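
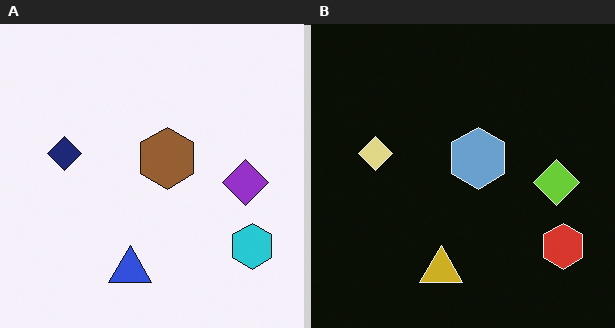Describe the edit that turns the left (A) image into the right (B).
This is the original image color-inverted (negative).

The light background has become dark and every shape's color is its complement — a photographic negative.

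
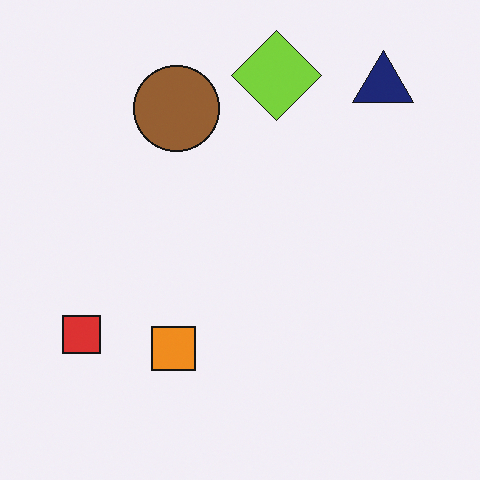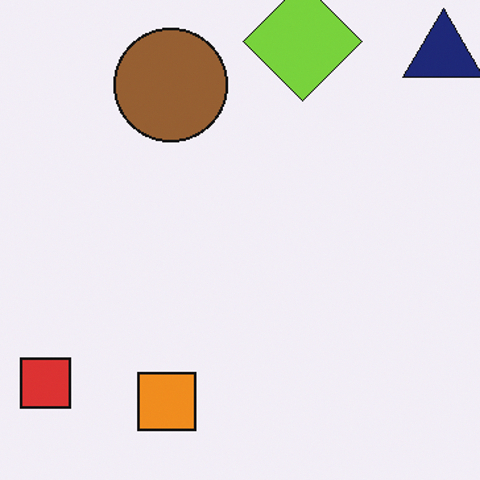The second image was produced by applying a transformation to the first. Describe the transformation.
This is the original image cropped slightly and scaled back up.

The visible shapes are larger and the field of view is narrower; shapes near the original edges may be partly or wholly outside the frame — a crop-and-rescale.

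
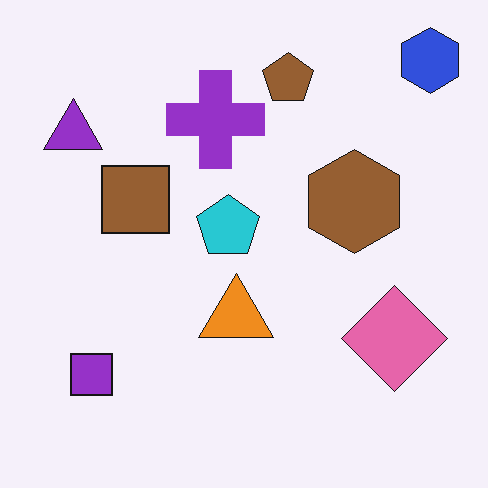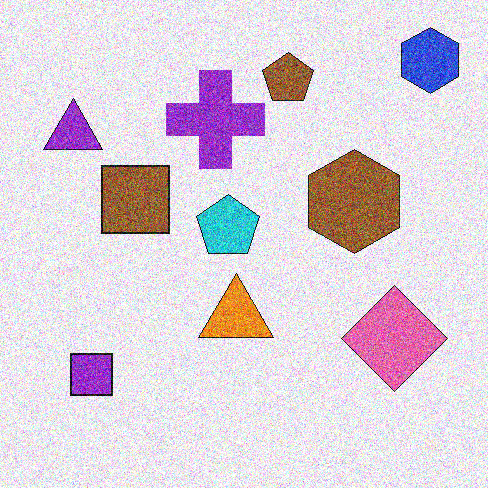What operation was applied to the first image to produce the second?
The second image is the first degraded with a thick layer of grain.

Random speckle covers the whole image, including the flat background.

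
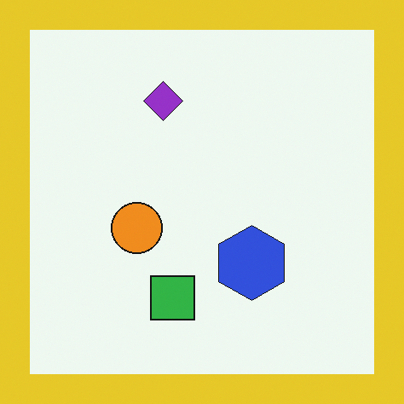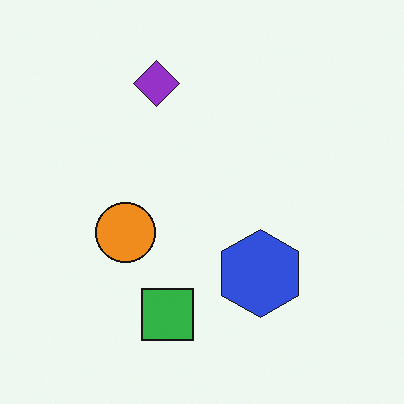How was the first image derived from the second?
The first image is the second framed with a yellow border.

A solid yellow frame runs around the edge of the first image, with the content slightly shrunk inside it.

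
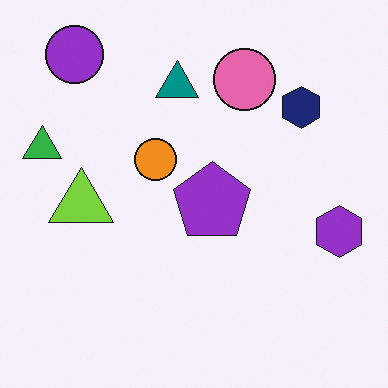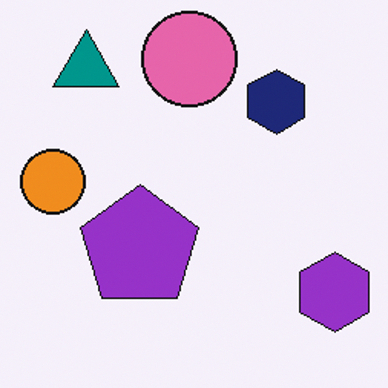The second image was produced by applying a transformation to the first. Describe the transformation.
The second image is the first cropped to a modestly smaller region and rescaled.

The visible shapes are larger and the field of view is narrower; shapes near the original edges may be partly or wholly outside the frame — a crop-and-rescale.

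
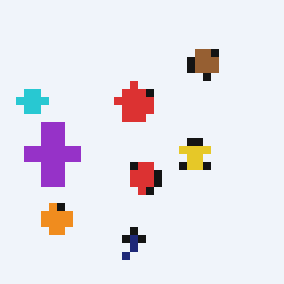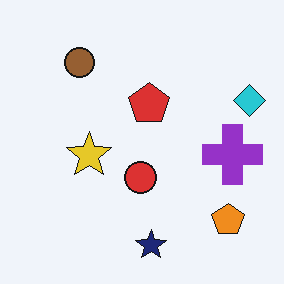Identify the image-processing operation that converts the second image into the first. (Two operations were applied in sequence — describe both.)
It was flipped horizontally (left ↔ right), then moderately pixelated.

The cyan diamond is in the right of the second image and the left of the first — shapes on opposite sides of the vertical midline have swapped in a mirror flip. Shapes are reduced to large square blocks; fine edges and outlines are lost — a downscale-then-upscale (mosaic) effect.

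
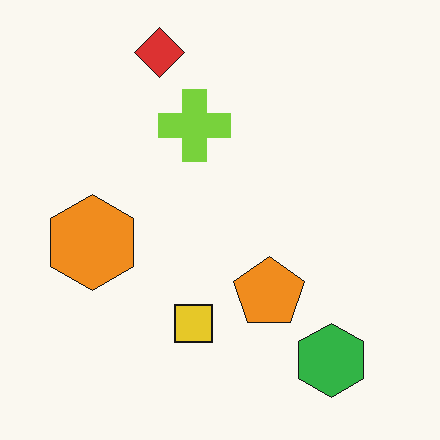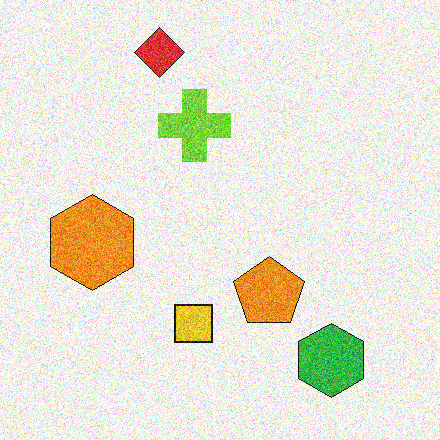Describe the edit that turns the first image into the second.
The second image is the first degraded with a thick layer of grain.

Random speckle covers the whole image, including the flat background.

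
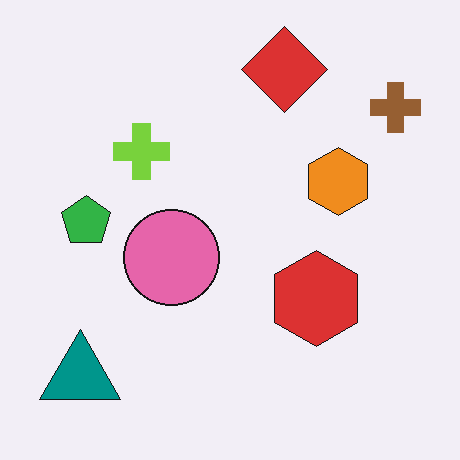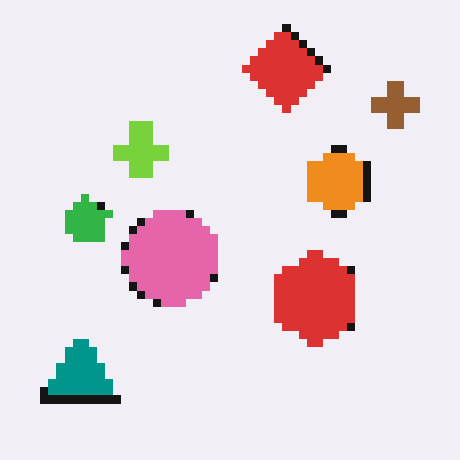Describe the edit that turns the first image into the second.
The image was pixelated into visible square blocks.

Shapes are reduced to large square blocks; fine edges and outlines are lost — a downscale-then-upscale (mosaic) effect.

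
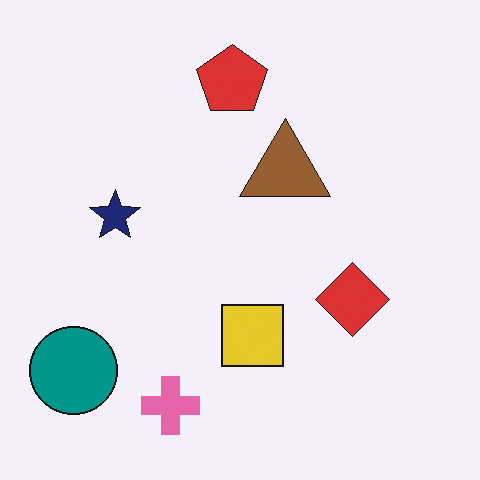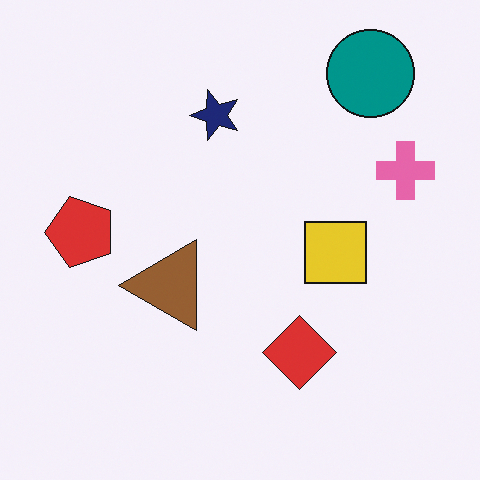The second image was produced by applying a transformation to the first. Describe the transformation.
Transposed (reflected across the top-left ↔ bottom-right diagonal).

Shapes have swapped their row and column positions — what was in the top-right is now in the bottom-left — a diagonal reflection.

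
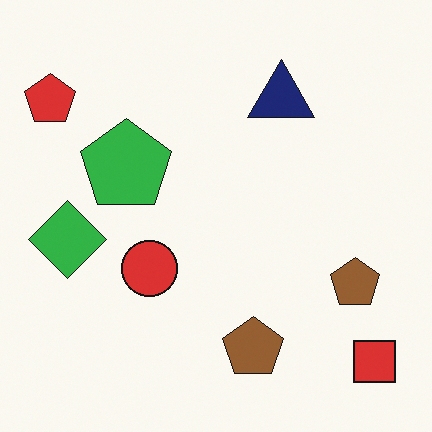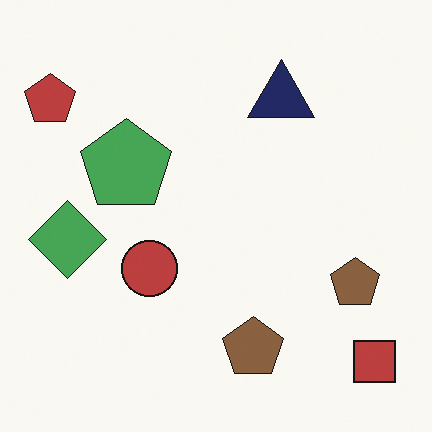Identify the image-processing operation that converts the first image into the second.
The transformation is: slightly desaturated.

All colors are more muted and greyish — a global saturation change.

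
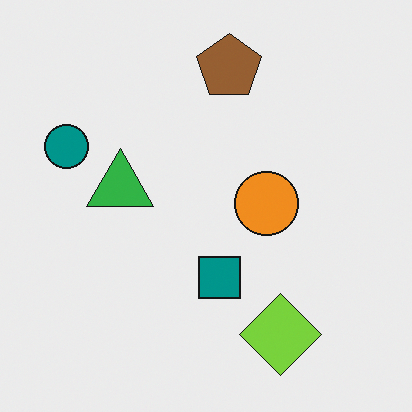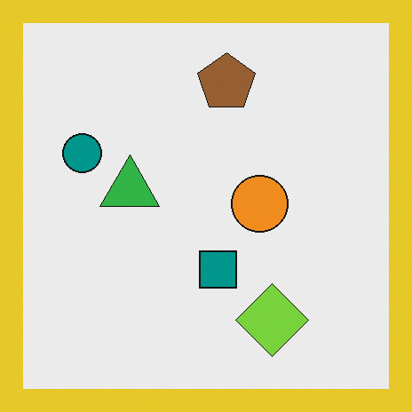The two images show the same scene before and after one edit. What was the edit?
The image was framed with a yellow border.

A solid yellow frame runs around the edge of the second image, with the content slightly shrunk inside it.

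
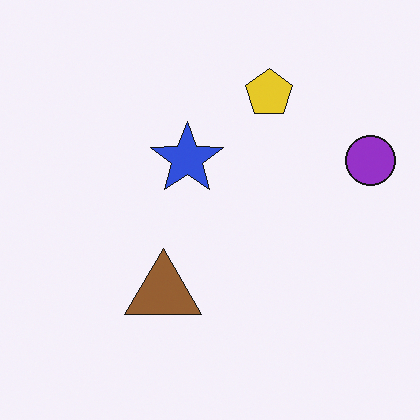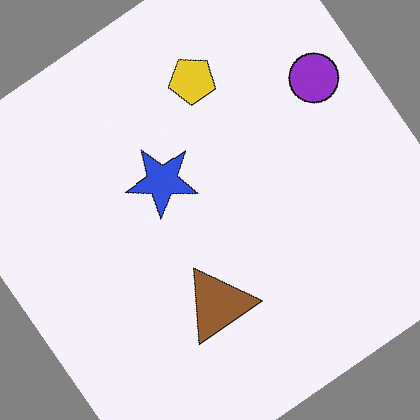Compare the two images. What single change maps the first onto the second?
Rotated counter-clockwise by a large amount — several tens of degrees.

Every shape is tilted by the same angle and the image corners show triangular fill wedges — a whole-image rotation by a non-right angle.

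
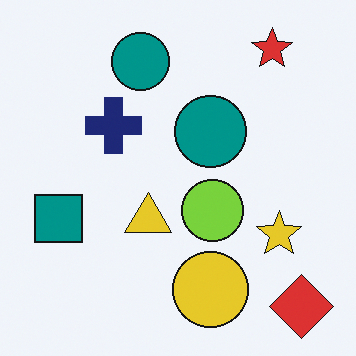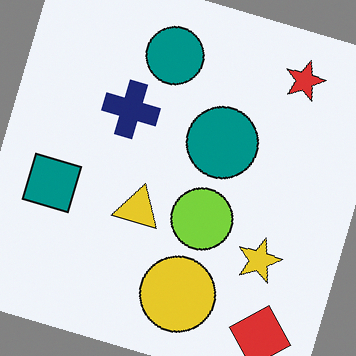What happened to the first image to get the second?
This is the original image rotated clockwise by a clearly visible amount.

Every shape is tilted by the same angle and the image corners show triangular fill wedges — a whole-image rotation by a non-right angle.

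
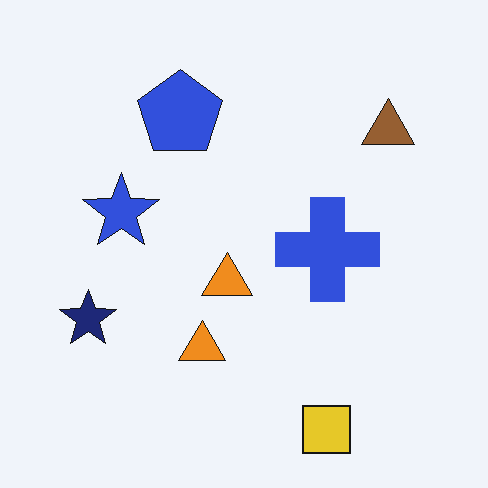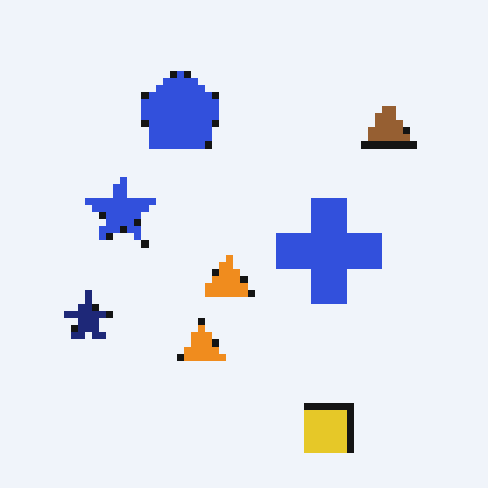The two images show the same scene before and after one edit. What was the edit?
Moderately pixelated.

Shapes are reduced to large square blocks; fine edges and outlines are lost — a downscale-then-upscale (mosaic) effect.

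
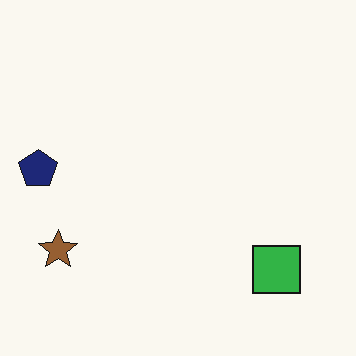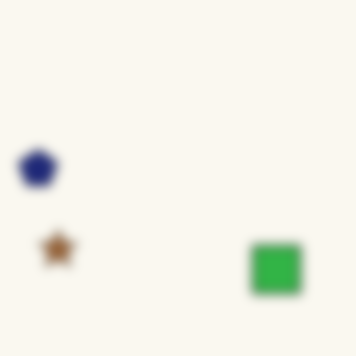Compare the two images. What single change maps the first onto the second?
The transformation is: strongly gaussian-blurred.

Shape edges and outlines are uniformly softened across the whole image.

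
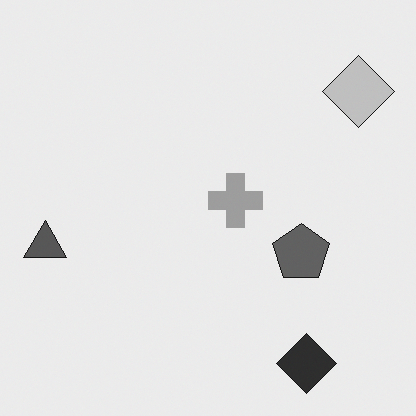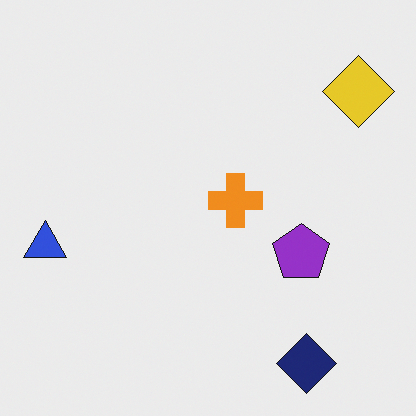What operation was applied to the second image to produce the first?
The transformation is: converted to grayscale.

All color is removed — every shape is now a shade of grey.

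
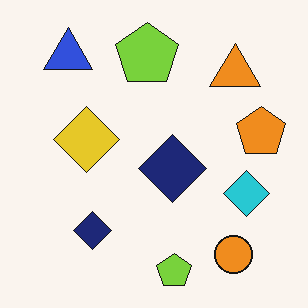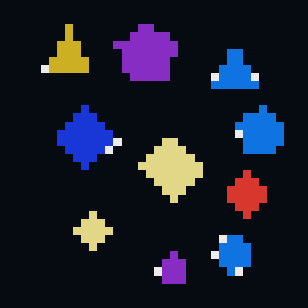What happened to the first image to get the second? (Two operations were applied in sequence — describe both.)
It was moderately pixelated, then color-inverted (negative).

Shapes are reduced to large square blocks; fine edges and outlines are lost — a downscale-then-upscale (mosaic) effect. The light background has become dark and every shape's color is its complement — a photographic negative.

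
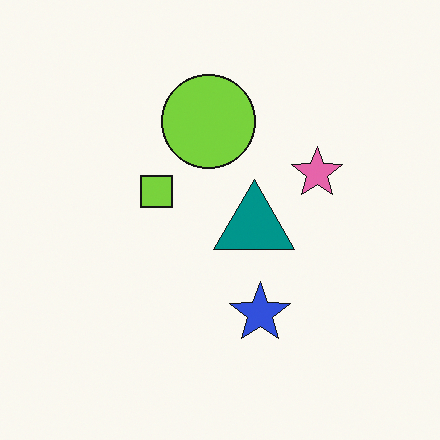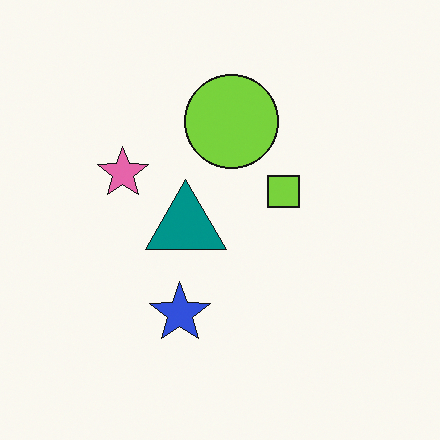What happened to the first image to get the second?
The transformation is: flipped horizontally (left ↔ right).

The pink star is in the right of the first image and the left of the second — shapes on opposite sides of the vertical midline have swapped in a mirror flip.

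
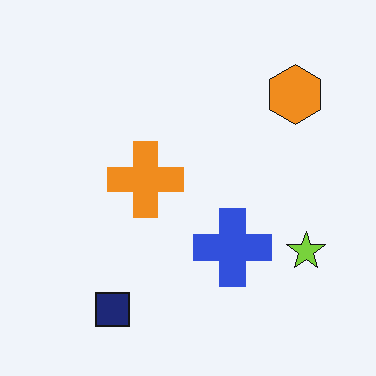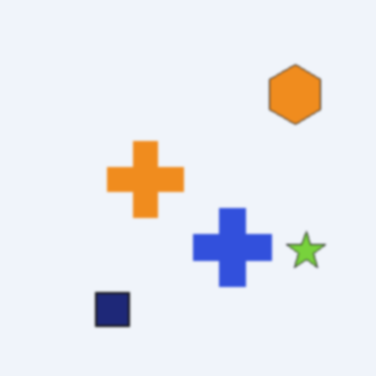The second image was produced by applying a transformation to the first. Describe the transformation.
The transformation is: given a subtle gaussian blur.

Shape edges and outlines are uniformly softened across the whole image.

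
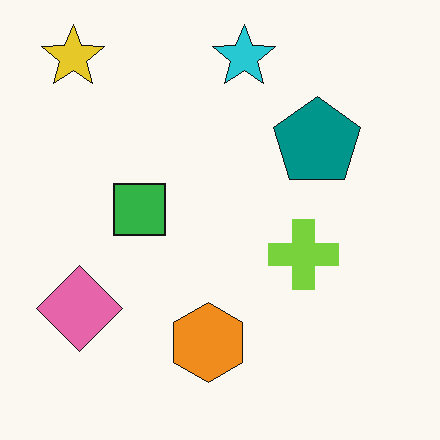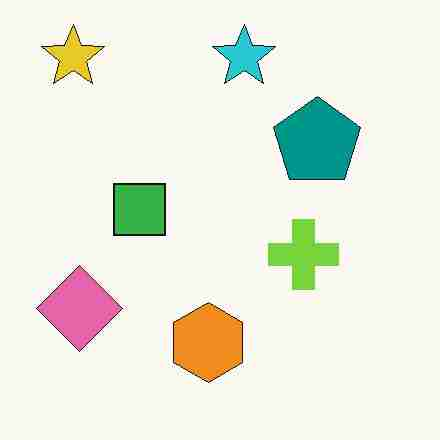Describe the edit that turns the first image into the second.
The transformation is: degraded with heavy JPEG compression.

Blocky 8×8 compression artifacts appear around shape edges and the flat background shows ringing — characteristic JPEG degradation.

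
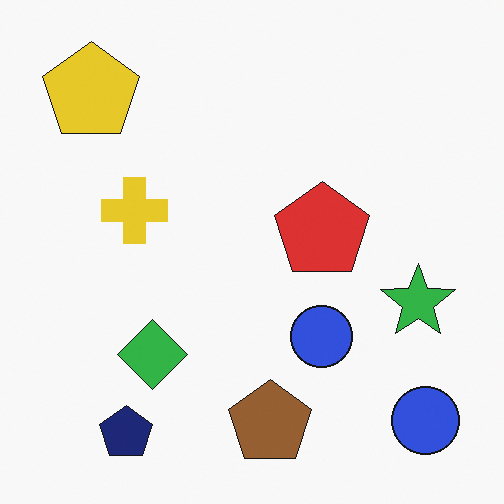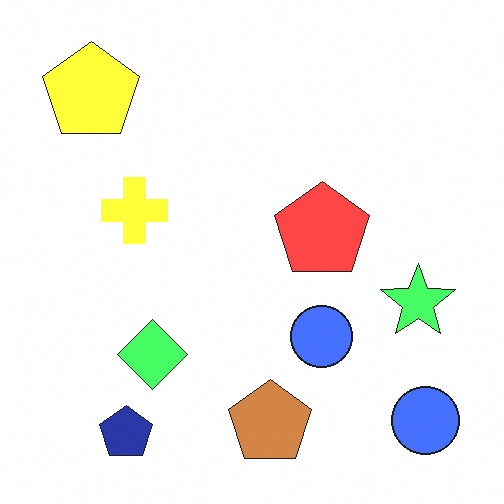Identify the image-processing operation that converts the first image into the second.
Noticeably brightened.

Every pixel — background and shapes alike — is uniformly brightened.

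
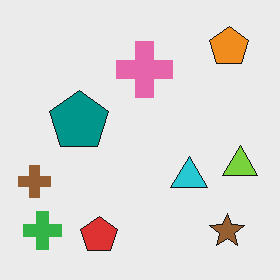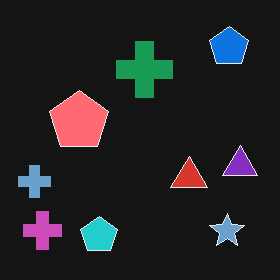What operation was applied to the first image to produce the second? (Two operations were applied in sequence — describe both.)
The image was given moderate JPEG compression, then color-inverted (negative).

Blocky 8×8 compression artifacts appear around shape edges and the flat background shows ringing — characteristic JPEG degradation. The light background has become dark and every shape's color is its complement — a photographic negative.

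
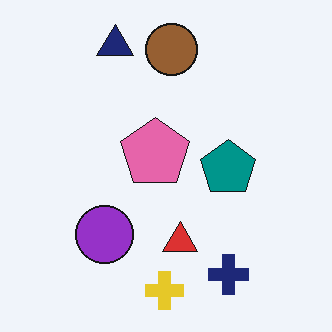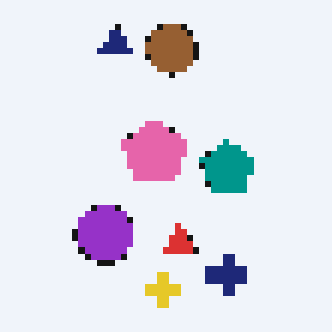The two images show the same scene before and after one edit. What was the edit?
Moderately pixelated.

Shapes are reduced to large square blocks; fine edges and outlines are lost — a downscale-then-upscale (mosaic) effect.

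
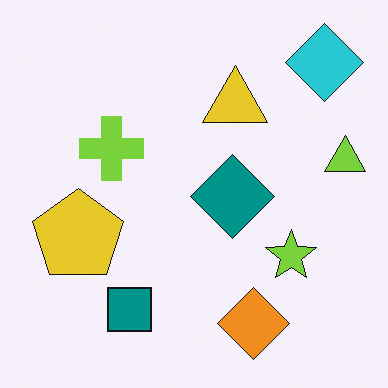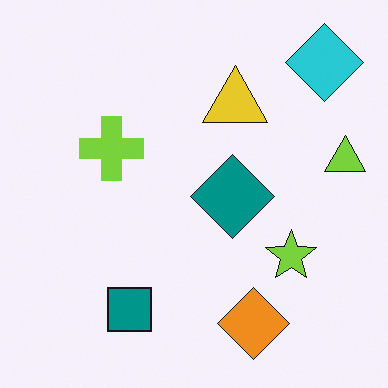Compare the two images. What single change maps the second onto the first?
It was overlaid with an additional yellow pentagon.

A yellow pentagon appears in the first image that is absent from the second.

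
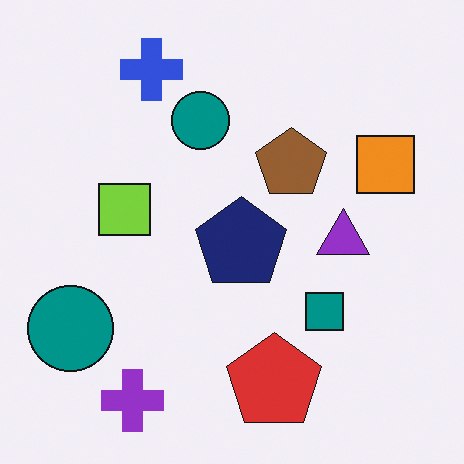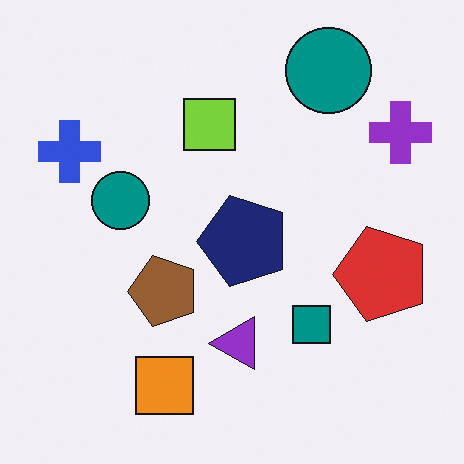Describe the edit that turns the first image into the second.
The second image is the first transposed (reflected across the top-left ↔ bottom-right diagonal).

Shapes have swapped their row and column positions — what was in the top-right is now in the bottom-left — a diagonal reflection.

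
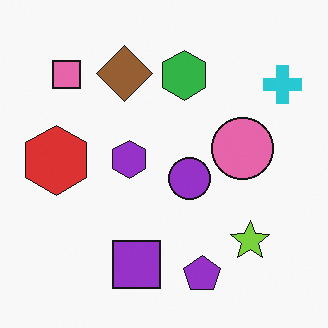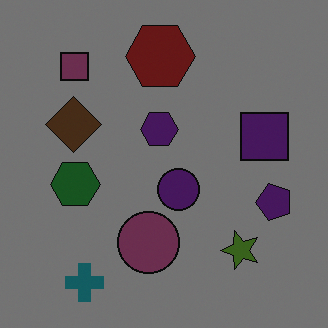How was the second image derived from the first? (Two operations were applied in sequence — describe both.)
Darkened a lot, then transposed (reflected across the top-left ↔ bottom-right diagonal).

Every pixel — background and shapes alike — is uniformly darkened. Shapes have swapped their row and column positions — what was in the top-right is now in the bottom-left — a diagonal reflection.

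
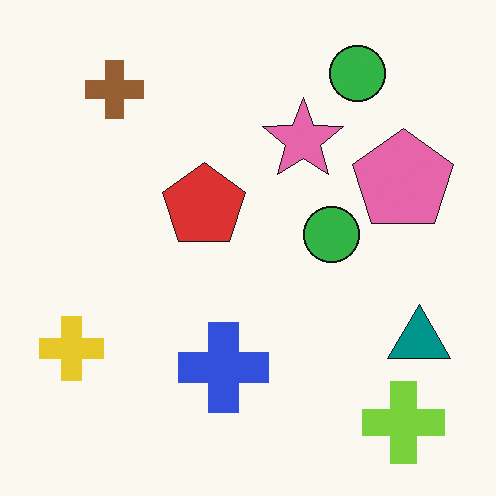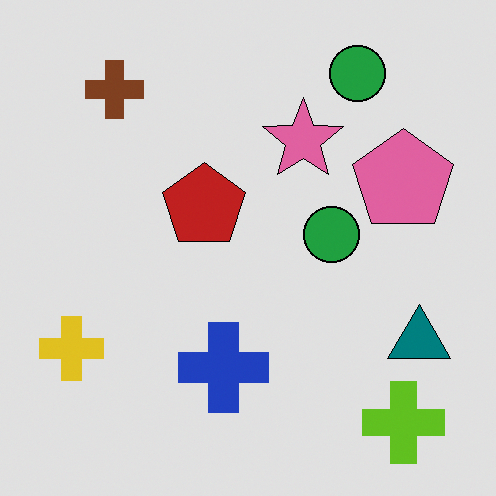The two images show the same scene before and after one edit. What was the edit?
Posterized to a reduced palette.

Each flat color has snapped to a coarser quantized level — most visibly, the near-white background has dropped to a flat grey.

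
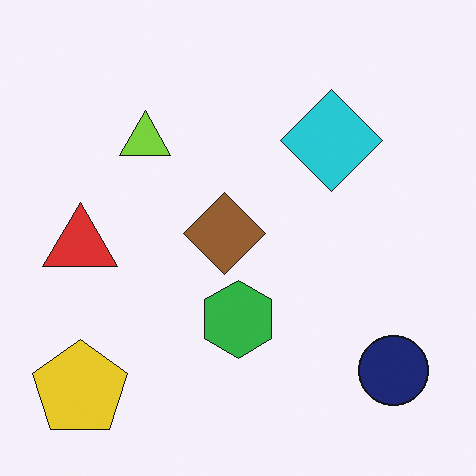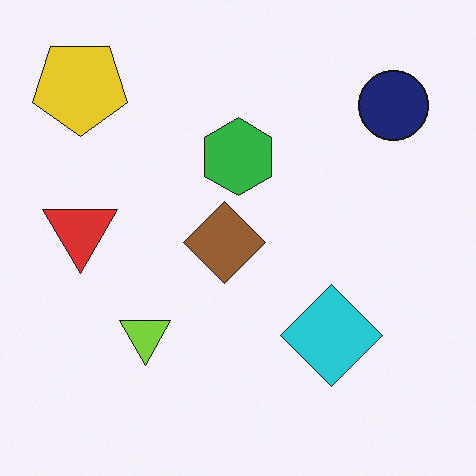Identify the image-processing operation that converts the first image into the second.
The image was flipped vertically (top ↔ bottom).

The yellow pentagon is in the bottom-left of the first image and the top-left of the second — shapes on opposite sides of the horizontal midline have swapped in a mirror flip.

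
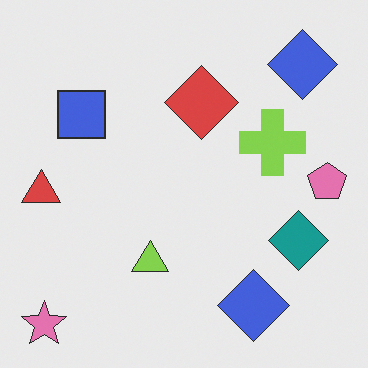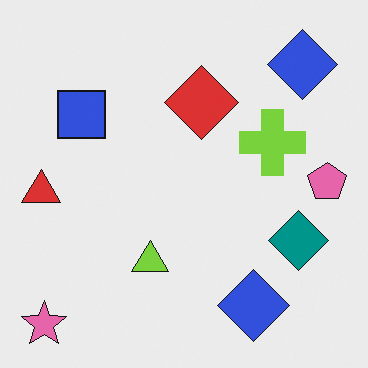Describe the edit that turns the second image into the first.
This is the original image given slightly reduced contrast.

Tones are pushed toward mid-grey across the whole image — a global contrast change.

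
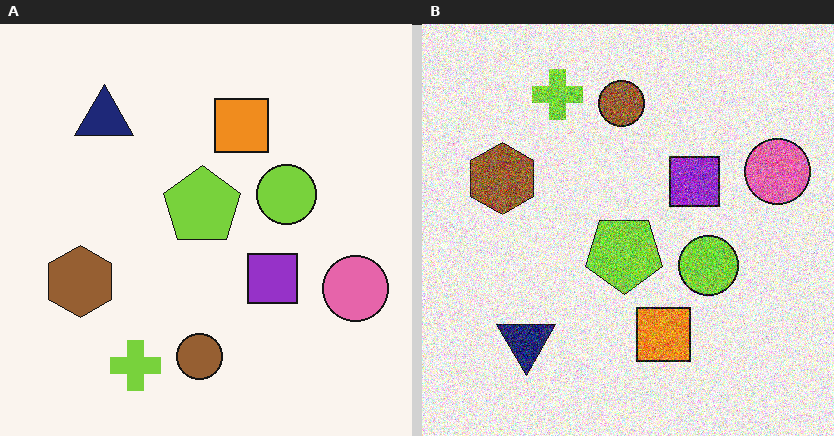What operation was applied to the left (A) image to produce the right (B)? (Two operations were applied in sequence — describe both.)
The image was flipped vertically (top ↔ bottom), then degraded with strong gaussian noise.

The lime cross is in the bottom-left of the left (A) image and the top-left of the right (B) — shapes on opposite sides of the horizontal midline have swapped in a mirror flip. Random speckle covers the whole image, including the flat background.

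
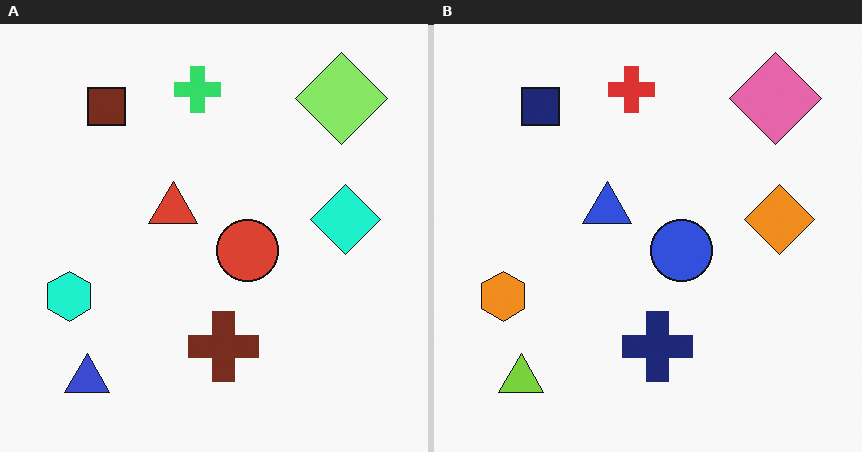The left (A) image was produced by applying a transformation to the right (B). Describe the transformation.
The image was hue-shifted by a moderate amount.

Every shape's color has rotated by the same amount around the hue wheel — a uniform hue shift.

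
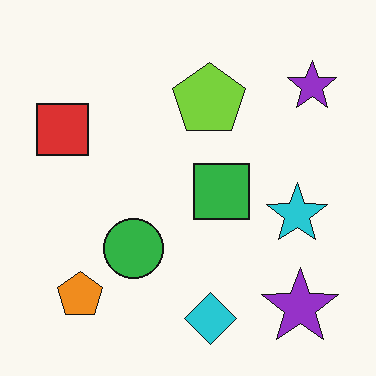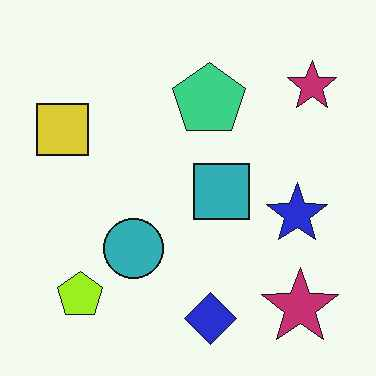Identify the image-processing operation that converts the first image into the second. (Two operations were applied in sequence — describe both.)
The transformation is: hue-shifted slightly, then JPEG-compressed with visible artifacts.

Every shape's color has rotated by the same amount around the hue wheel — a uniform hue shift. Blocky 8×8 compression artifacts appear around shape edges and the flat background shows ringing — characteristic JPEG degradation.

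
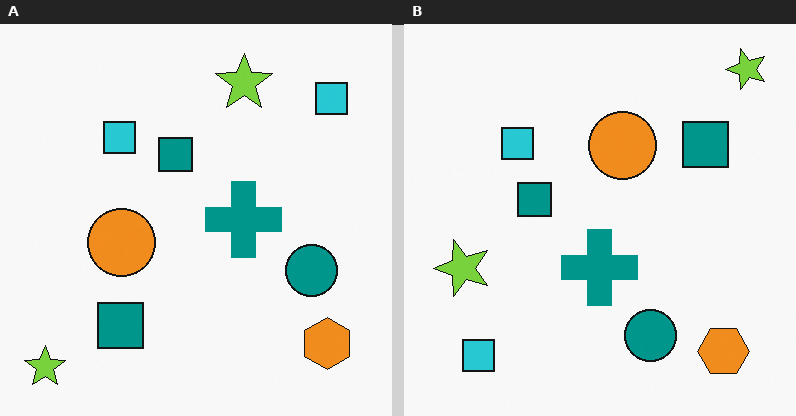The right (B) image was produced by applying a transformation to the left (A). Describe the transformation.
It was transposed (reflected across the top-left ↔ bottom-right diagonal).

Shapes have swapped their row and column positions — what was in the top-right is now in the bottom-left — a diagonal reflection.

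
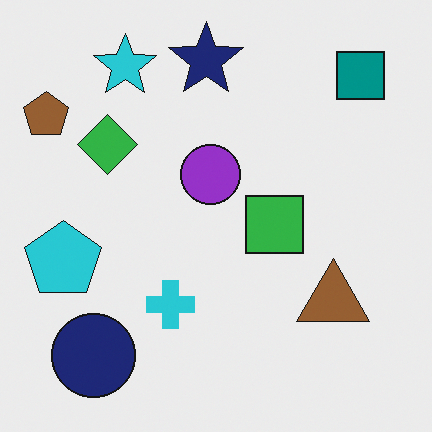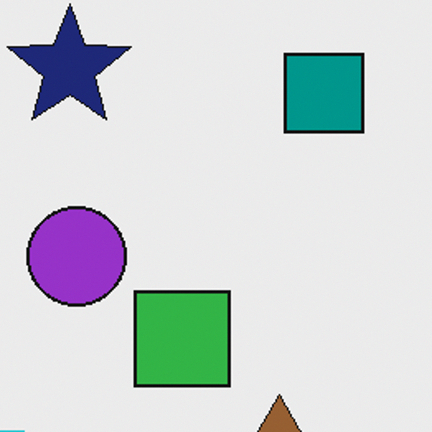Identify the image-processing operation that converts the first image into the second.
Cropped tightly and scaled back up.

The visible shapes are larger and the field of view is narrower; shapes near the original edges may be partly or wholly outside the frame — a crop-and-rescale.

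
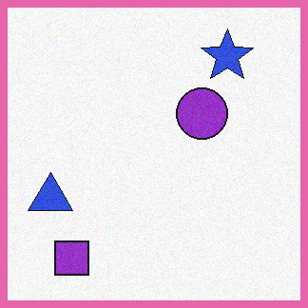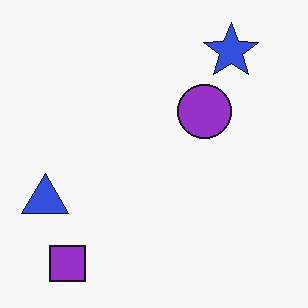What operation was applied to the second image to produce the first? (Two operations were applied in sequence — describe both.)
The image was degraded with a light layer of grain, then framed with a pink border.

Random speckle covers the whole image, including the flat background. A solid pink frame runs around the edge of the first image, with the content slightly shrunk inside it.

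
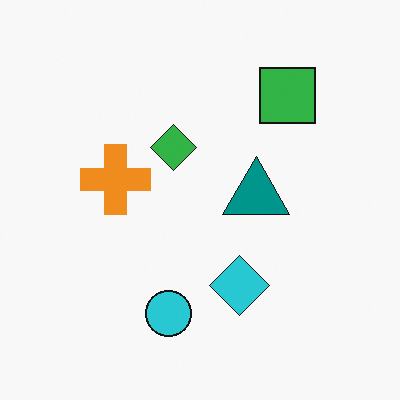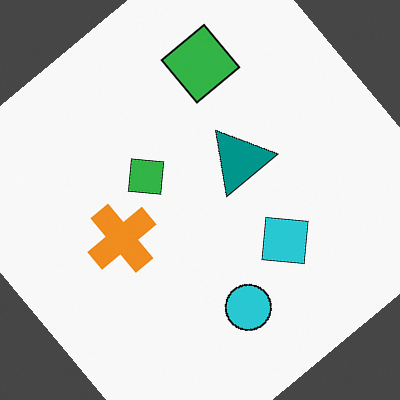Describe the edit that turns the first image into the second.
This is the original image rotated counter-clockwise by a large amount — several tens of degrees.

Every shape is tilted by the same angle and the image corners show triangular fill wedges — a whole-image rotation by a non-right angle.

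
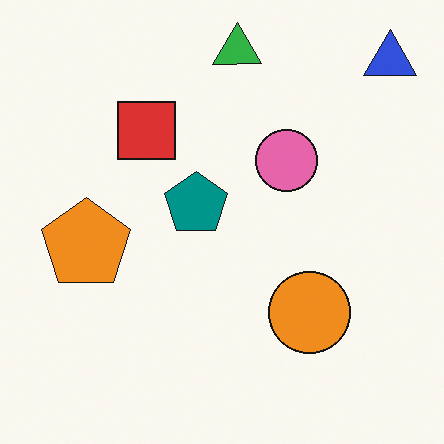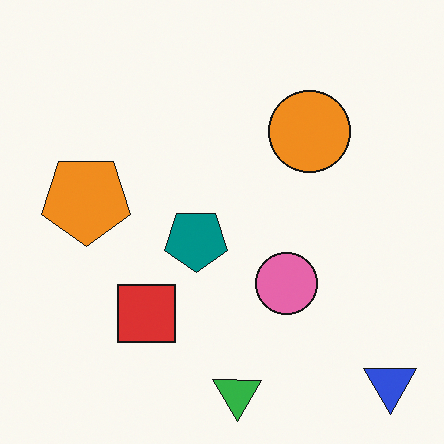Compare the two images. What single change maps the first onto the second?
Flipped vertically (top ↔ bottom).

The green triangle is in the top of the first image and the bottom of the second — shapes on opposite sides of the horizontal midline have swapped in a mirror flip.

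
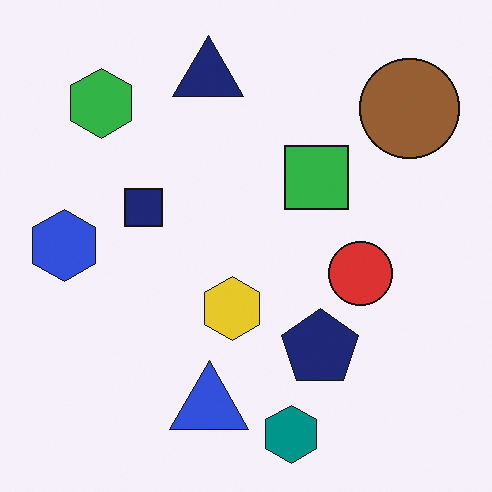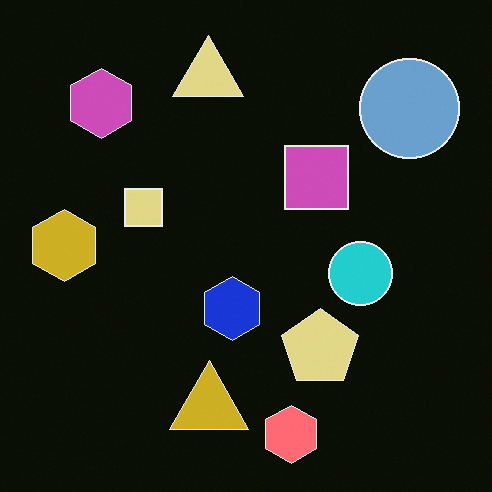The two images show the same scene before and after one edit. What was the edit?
It was color-inverted (negative).

The light background has become dark and every shape's color is its complement — a photographic negative.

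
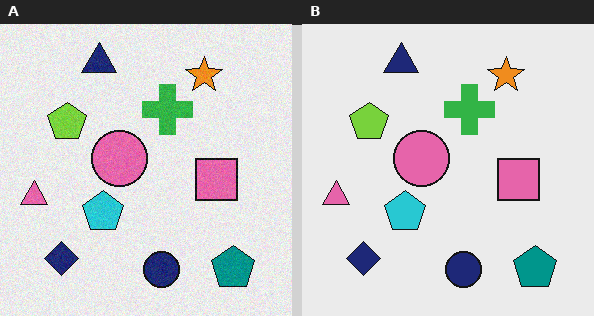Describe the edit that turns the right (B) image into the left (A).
It was degraded with subtle gaussian noise.

Random speckle covers the whole image, including the flat background.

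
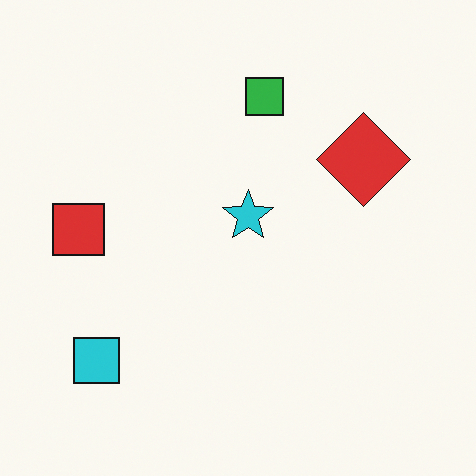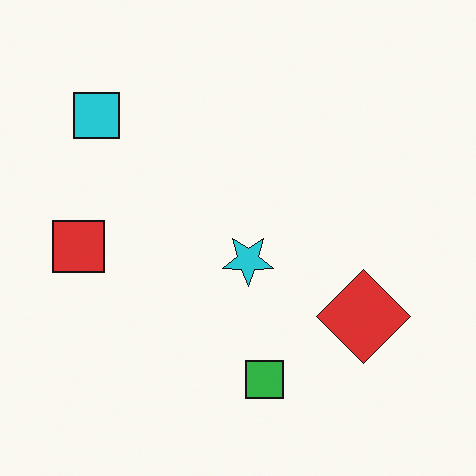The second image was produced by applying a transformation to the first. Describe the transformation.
The second image is the first flipped vertically (top ↔ bottom).

The green square is in the top of the first image and the bottom of the second — shapes on opposite sides of the horizontal midline have swapped in a mirror flip.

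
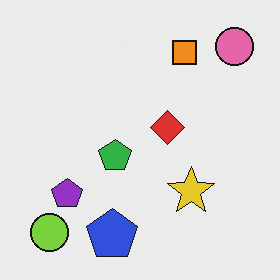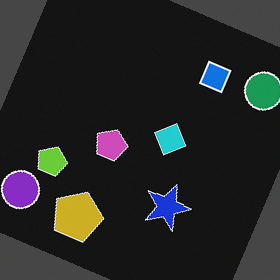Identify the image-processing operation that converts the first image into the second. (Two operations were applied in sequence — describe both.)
The transformation is: color-inverted (negative), then rotated clockwise by a moderate amount.

The light background has become dark and every shape's color is its complement — a photographic negative. Every shape is tilted by the same angle and the image corners show triangular fill wedges — a whole-image rotation by a non-right angle.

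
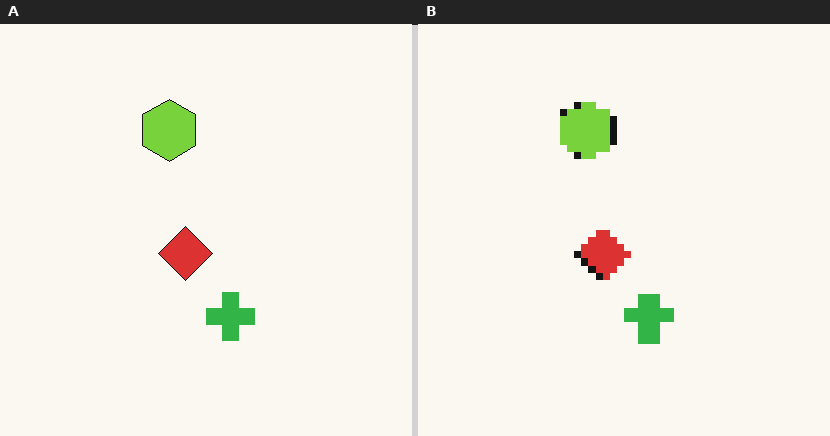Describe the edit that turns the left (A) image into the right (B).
This is the original image moderately pixelated.

Shapes are reduced to large square blocks; fine edges and outlines are lost — a downscale-then-upscale (mosaic) effect.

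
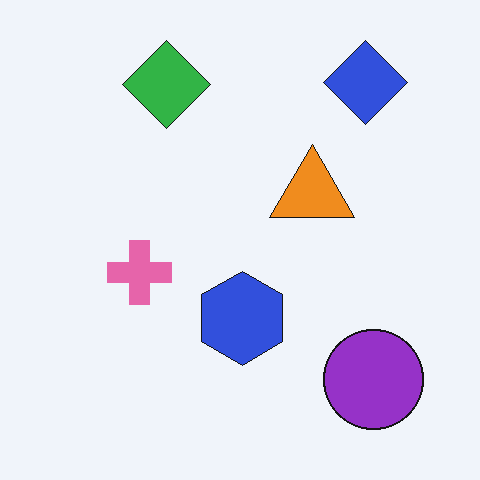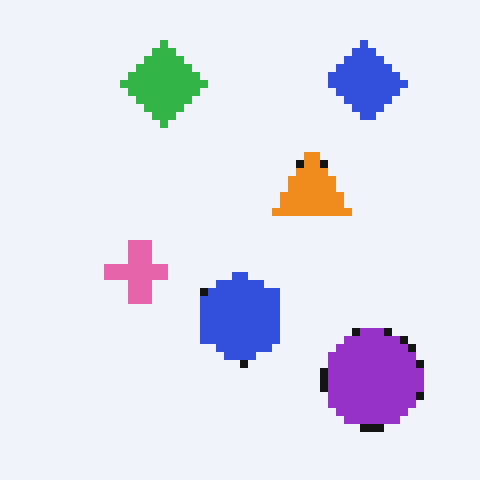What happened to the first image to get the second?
It was moderately pixelated.

Shapes are reduced to large square blocks; fine edges and outlines are lost — a downscale-then-upscale (mosaic) effect.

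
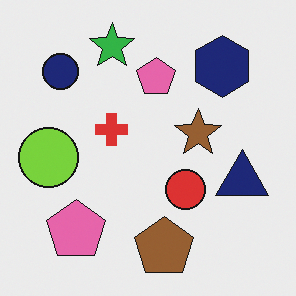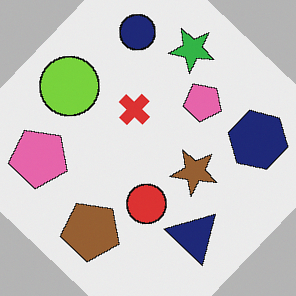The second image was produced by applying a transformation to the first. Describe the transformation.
Rotated clockwise by a large amount — several tens of degrees.

Every shape is tilted by the same angle and the image corners show triangular fill wedges — a whole-image rotation by a non-right angle.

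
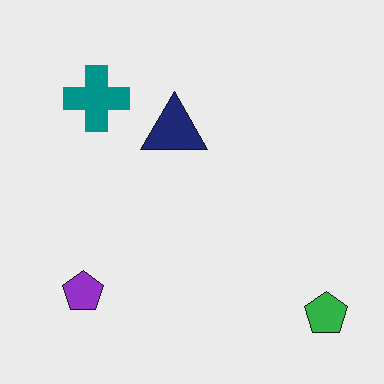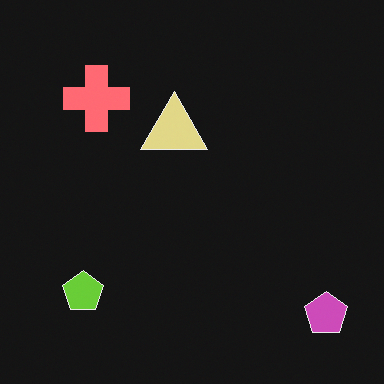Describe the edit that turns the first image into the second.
Color-inverted (negative).

The light background has become dark and every shape's color is its complement — a photographic negative.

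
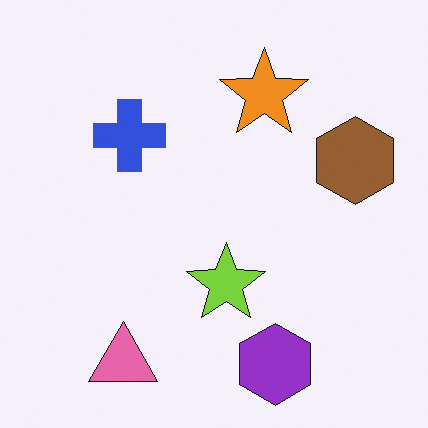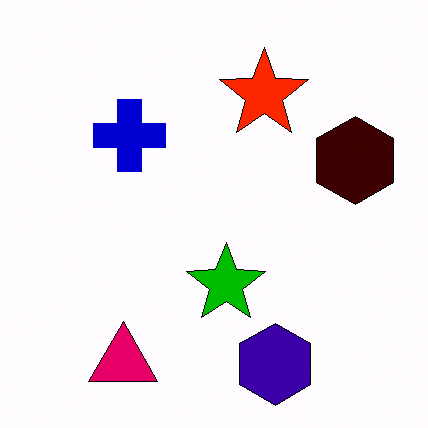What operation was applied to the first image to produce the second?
Given much higher contrast.

Tones are pushed away from mid-grey across the whole image — a global contrast change.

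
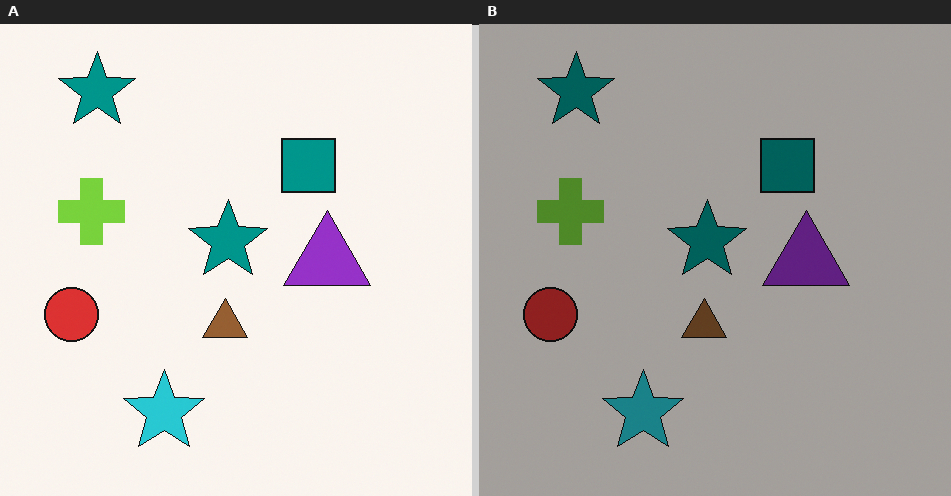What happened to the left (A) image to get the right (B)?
This is the original image substantially darkened.

Every pixel — background and shapes alike — is uniformly darkened.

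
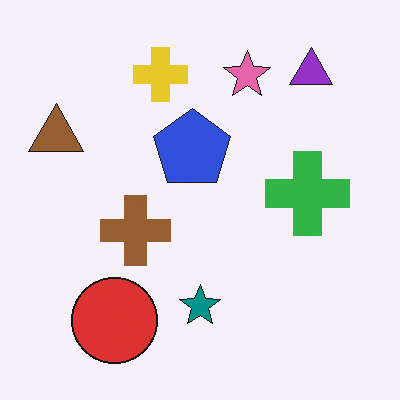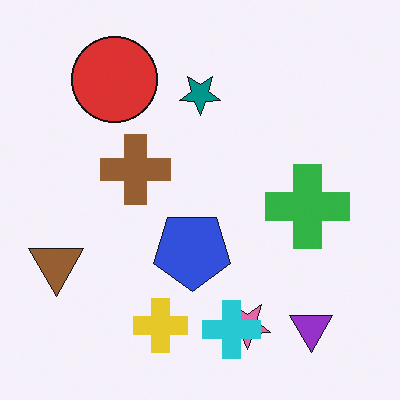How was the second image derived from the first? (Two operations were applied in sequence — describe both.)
The image was flipped vertically (top ↔ bottom), then overlaid with an additional cyan cross.

The purple triangle is in the top-right of the first image and the bottom-right of the second — shapes on opposite sides of the horizontal midline have swapped in a mirror flip. A cyan cross appears in the second image that is absent from the first.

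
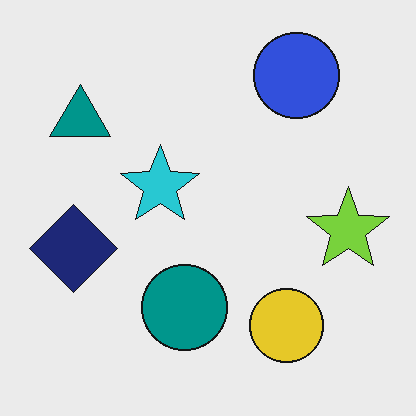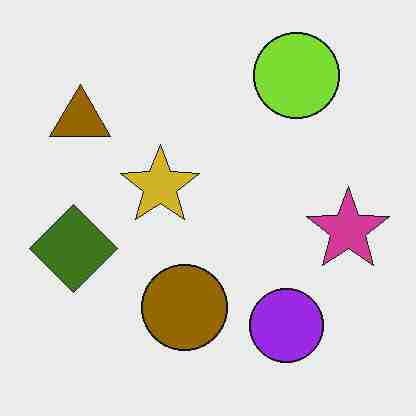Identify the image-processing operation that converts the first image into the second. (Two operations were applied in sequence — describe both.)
Hue-shifted by a large amount, then degraded with heavy JPEG compression.

Every shape's color has rotated by the same amount around the hue wheel — a uniform hue shift. Blocky 8×8 compression artifacts appear around shape edges and the flat background shows ringing — characteristic JPEG degradation.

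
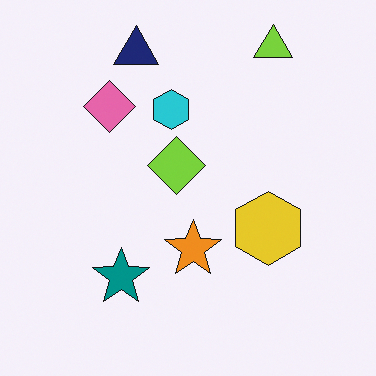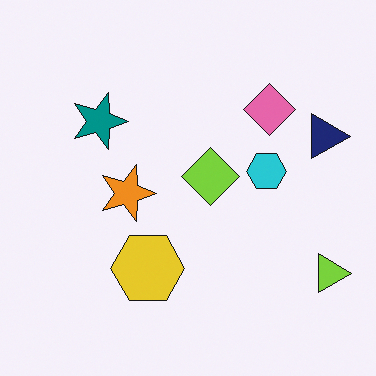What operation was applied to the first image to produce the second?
The image was rotated 90° clockwise.

The lime triangle sits in the top-right of the first image and the bottom-right of the second — consistent with a whole-image 90° clockwise rotation.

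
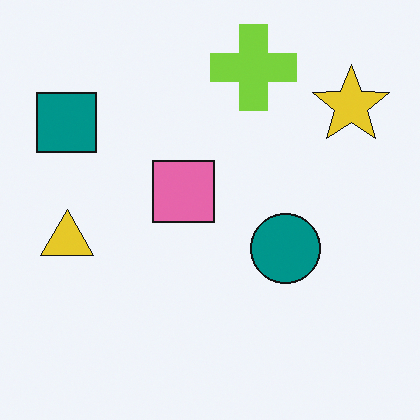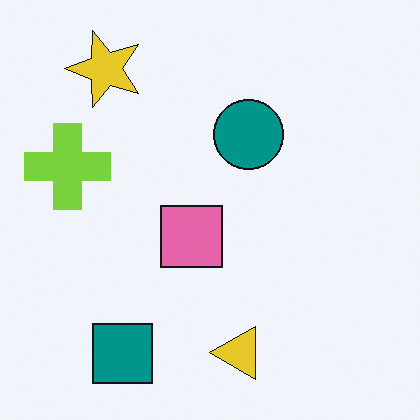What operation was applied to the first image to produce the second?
The second image is the first rotated 90° counter-clockwise.

The yellow star sits in the top-right of the first image and the top-left of the second — consistent with a whole-image 90° counter-clockwise rotation.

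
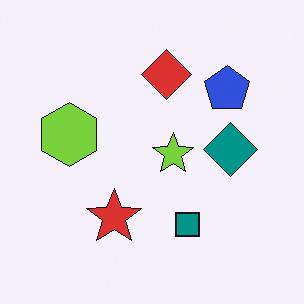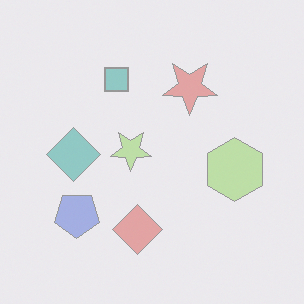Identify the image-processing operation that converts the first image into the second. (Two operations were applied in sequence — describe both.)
It was given much lower contrast, then rotated 180°.

Tones are pushed toward mid-grey across the whole image — a global contrast change. The blue pentagon sits in the top-right of the first image and the bottom-left of the second — consistent with a whole-image 180° rotation.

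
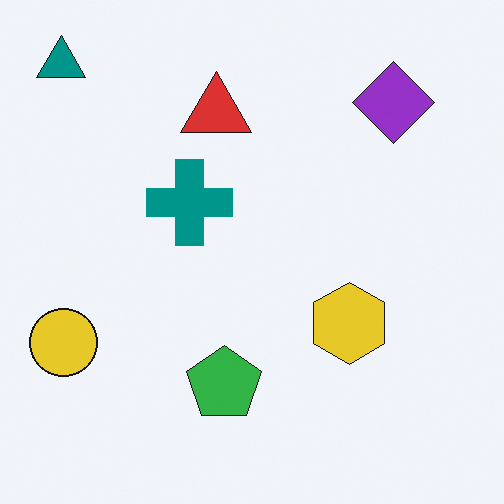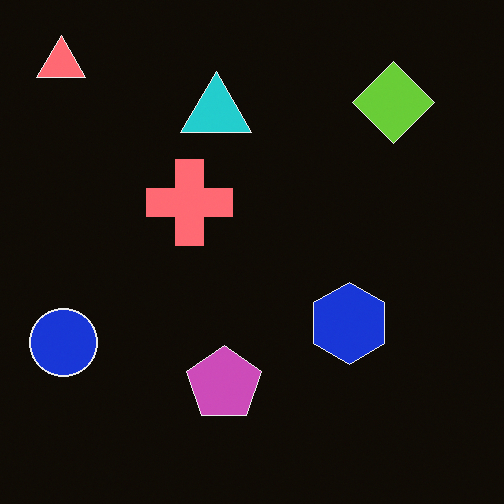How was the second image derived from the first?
The image was color-inverted (negative).

The light background has become dark and every shape's color is its complement — a photographic negative.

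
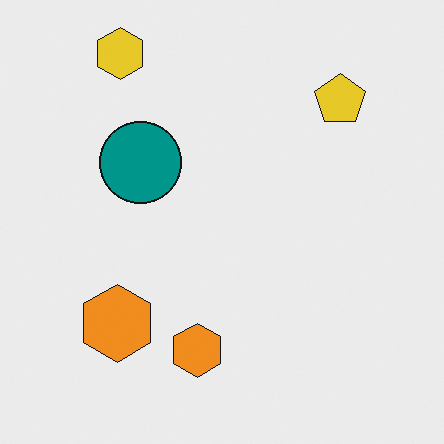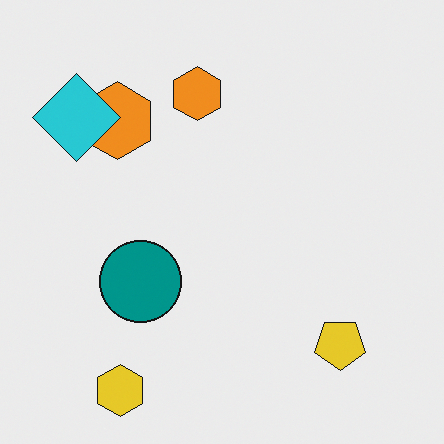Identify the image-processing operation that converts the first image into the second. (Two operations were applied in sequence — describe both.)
The second image is the first flipped vertically (top ↔ bottom), then overlaid with an additional cyan diamond.

The yellow hexagon is in the top-left of the first image and the bottom-left of the second — shapes on opposite sides of the horizontal midline have swapped in a mirror flip. A cyan diamond appears in the second image that is absent from the first.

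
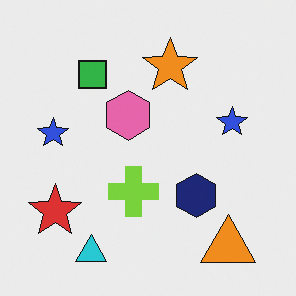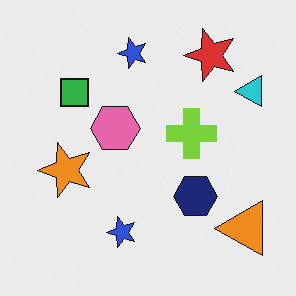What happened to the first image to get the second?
Transposed (reflected across the top-left ↔ bottom-right diagonal).

Shapes have swapped their row and column positions — what was in the top-right is now in the bottom-left — a diagonal reflection.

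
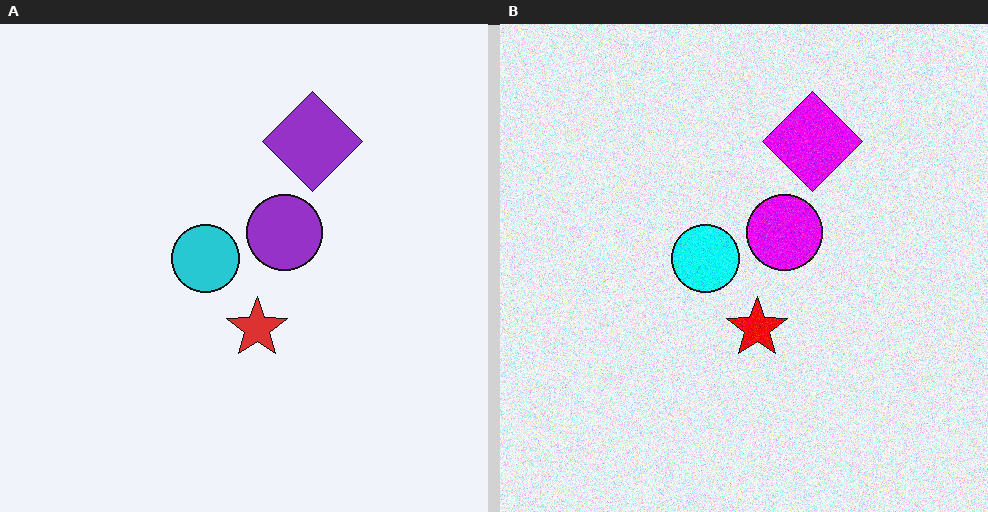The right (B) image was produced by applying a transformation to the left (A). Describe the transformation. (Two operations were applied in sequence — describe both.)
The right (B) image is the left (A) heavily oversaturated, then degraded with a thick layer of grain.

All colors are more vivid — a global saturation change. Random speckle covers the whole image, including the flat background.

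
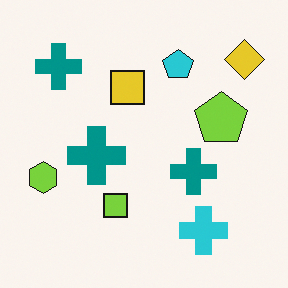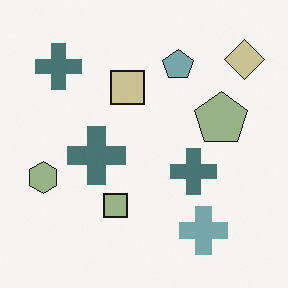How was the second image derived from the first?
The image was made much more muted (saturation change).

All colors are more muted and greyish — a global saturation change.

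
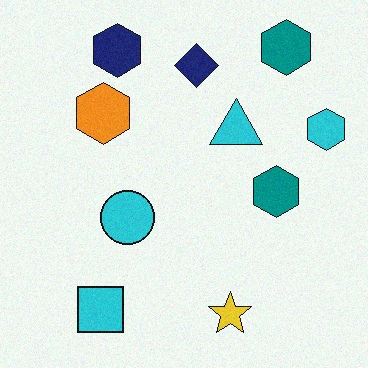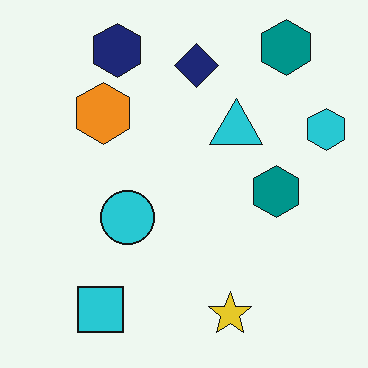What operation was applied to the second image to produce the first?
The first image is the second degraded with subtle gaussian noise.

Random speckle covers the whole image, including the flat background.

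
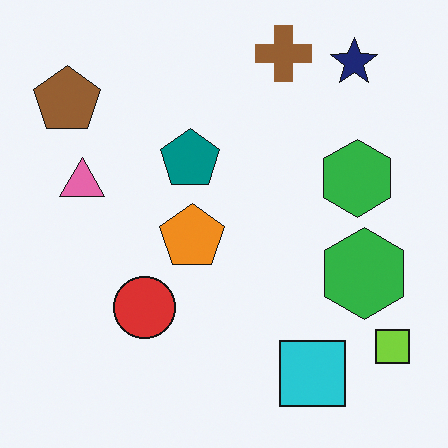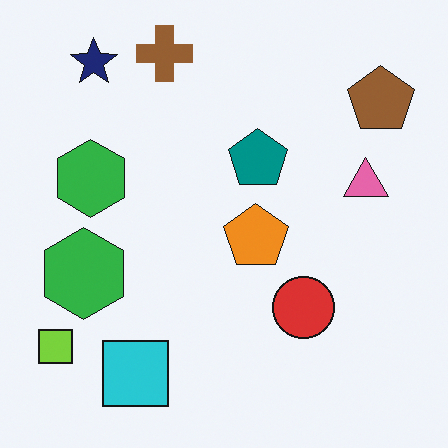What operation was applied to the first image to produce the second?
It was flipped horizontally (left ↔ right).

The lime square is in the bottom-right of the first image and the bottom-left of the second — shapes on opposite sides of the vertical midline have swapped in a mirror flip.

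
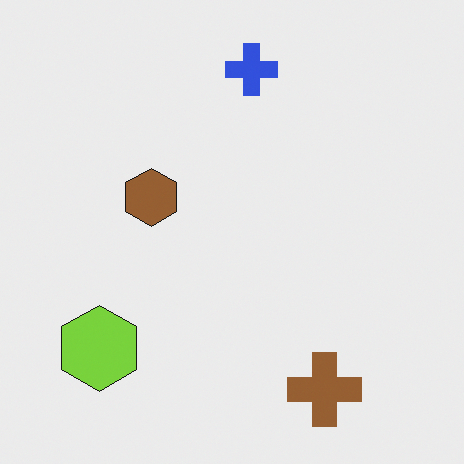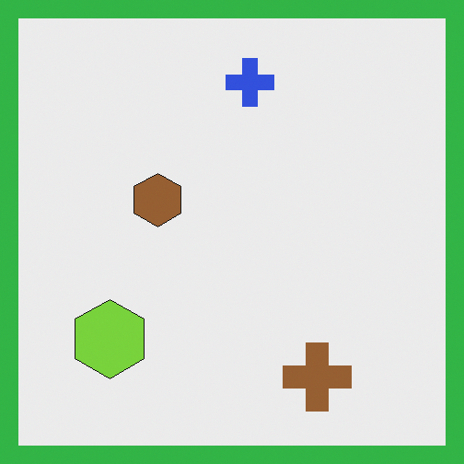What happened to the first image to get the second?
The transformation is: framed with a green border.

A solid green frame runs around the edge of the second image, with the content slightly shrunk inside it.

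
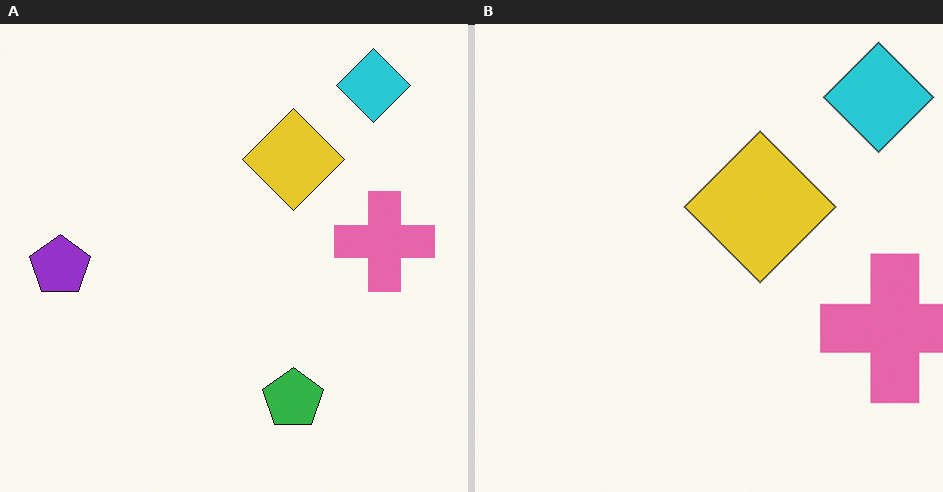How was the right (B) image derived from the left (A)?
The transformation is: cropped slightly and scaled back up.

The visible shapes are larger and the field of view is narrower; shapes near the original edges may be partly or wholly outside the frame — a crop-and-rescale.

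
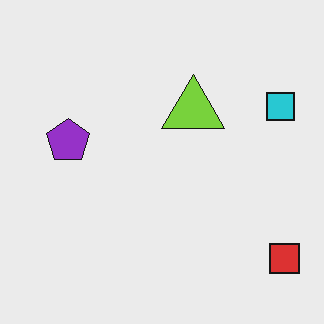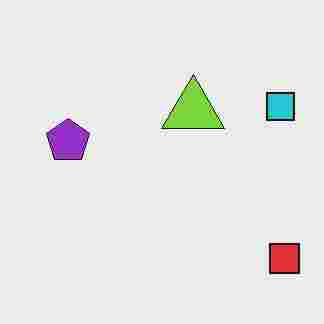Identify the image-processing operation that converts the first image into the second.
The second image is the first heavily JPEG-compressed with obvious blocking artifacts.

Blocky 8×8 compression artifacts appear around shape edges and the flat background shows ringing — characteristic JPEG degradation.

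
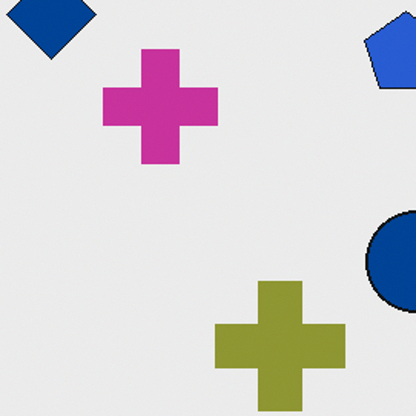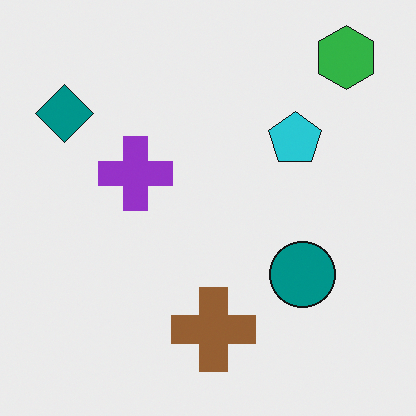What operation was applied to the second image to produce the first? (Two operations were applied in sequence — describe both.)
The transformation is: hue-shifted by a small amount, then cropped to a modestly smaller region and rescaled.

Every shape's color has rotated by the same amount around the hue wheel — a uniform hue shift. The visible shapes are larger and the field of view is narrower; shapes near the original edges may be partly or wholly outside the frame — a crop-and-rescale.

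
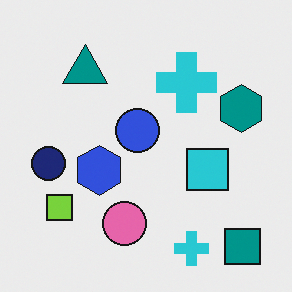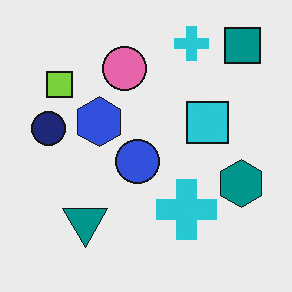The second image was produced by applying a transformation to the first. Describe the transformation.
Flipped vertically (top ↔ bottom).

The teal square is in the bottom-right of the first image and the top-right of the second — shapes on opposite sides of the horizontal midline have swapped in a mirror flip.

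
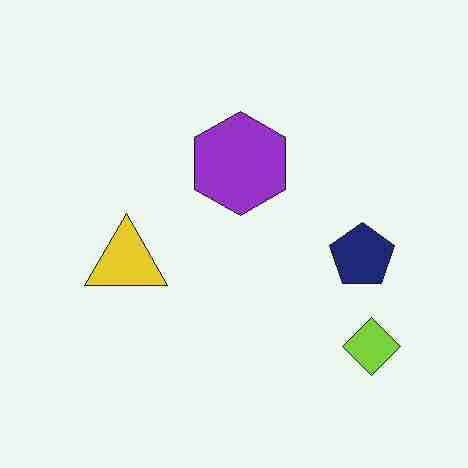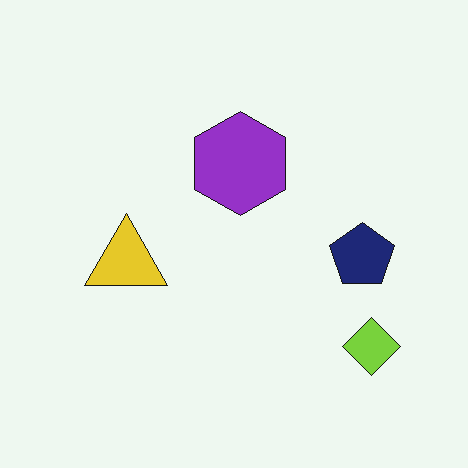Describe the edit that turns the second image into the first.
This is the original image degraded with heavy JPEG compression.

Blocky 8×8 compression artifacts appear around shape edges and the flat background shows ringing — characteristic JPEG degradation.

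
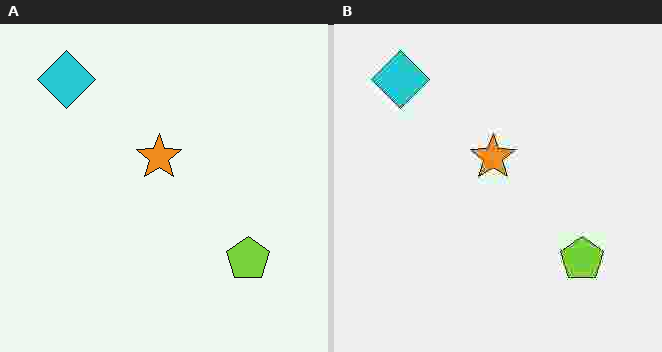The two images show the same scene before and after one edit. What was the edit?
The transformation is: heavily JPEG-compressed with obvious blocking artifacts.

Blocky 8×8 compression artifacts appear around shape edges and the flat background shows ringing — characteristic JPEG degradation.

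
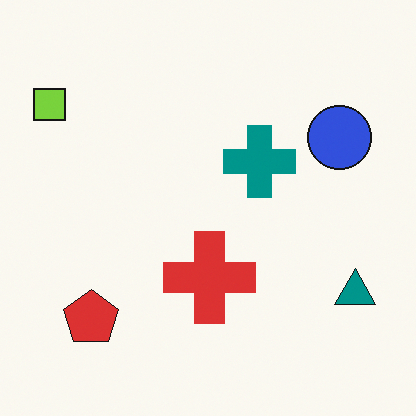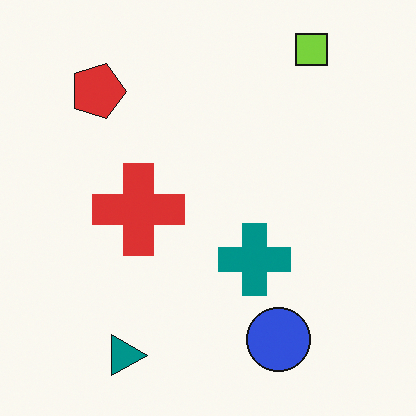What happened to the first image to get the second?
The image was rotated 90° clockwise.

The lime square sits in the top-left of the first image and the top-right of the second — consistent with a whole-image 90° clockwise rotation.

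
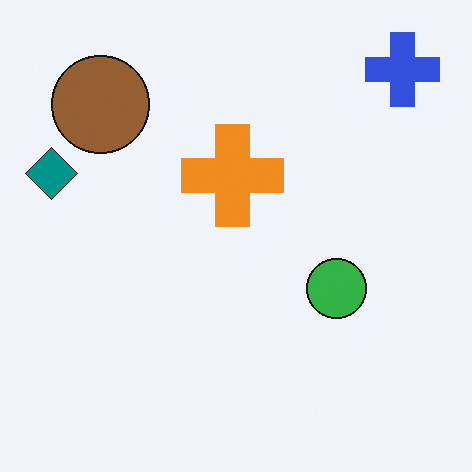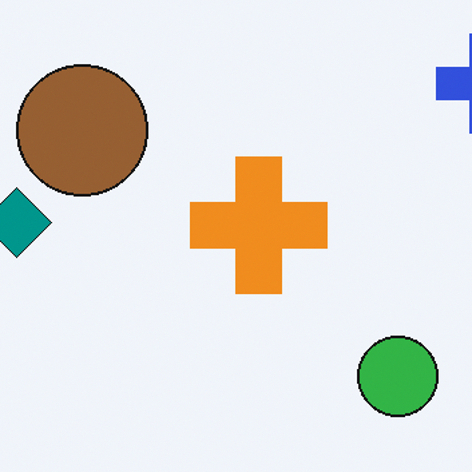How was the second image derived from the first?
Cropped to a modestly smaller region and rescaled.

The visible shapes are larger and the field of view is narrower; shapes near the original edges may be partly or wholly outside the frame — a crop-and-rescale.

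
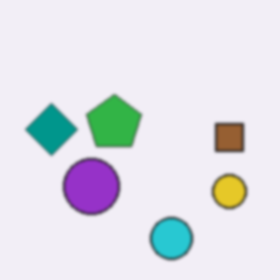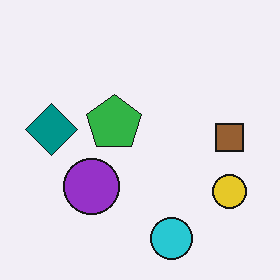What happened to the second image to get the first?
Slightly softened.

Shape edges and outlines are uniformly softened across the whole image.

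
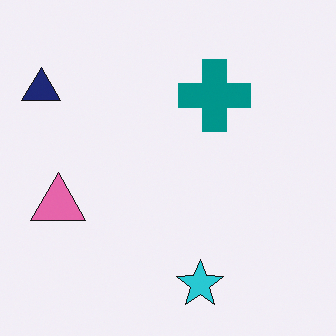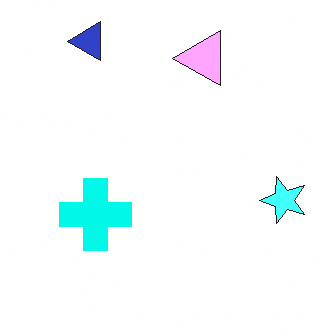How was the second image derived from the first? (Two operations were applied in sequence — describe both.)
This is the original image transposed (reflected across the top-left ↔ bottom-right diagonal), then substantially brightened.

Shapes have swapped their row and column positions — what was in the top-right is now in the bottom-left — a diagonal reflection. Every pixel — background and shapes alike — is uniformly brightened.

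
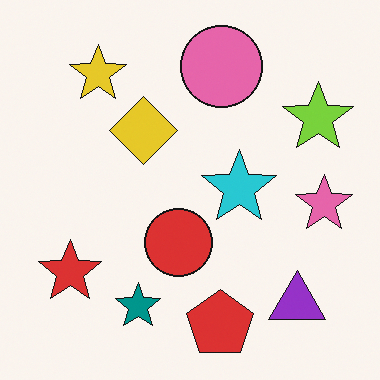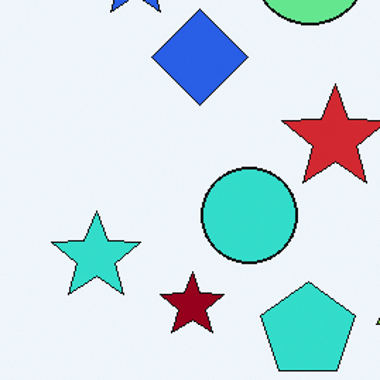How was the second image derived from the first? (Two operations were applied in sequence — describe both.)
The second image is the first cropped slightly and scaled back up, then hue-shifted by a large amount.

The visible shapes are larger and the field of view is narrower; shapes near the original edges may be partly or wholly outside the frame — a crop-and-rescale. Every shape's color has rotated by the same amount around the hue wheel — a uniform hue shift.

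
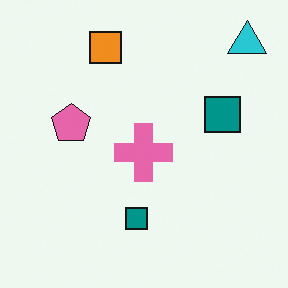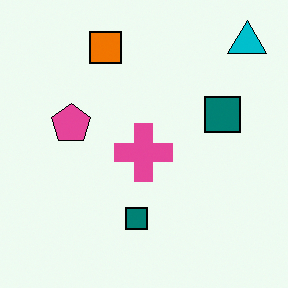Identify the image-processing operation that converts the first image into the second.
The image was given slightly increased contrast.

Tones are pushed away from mid-grey across the whole image — a global contrast change.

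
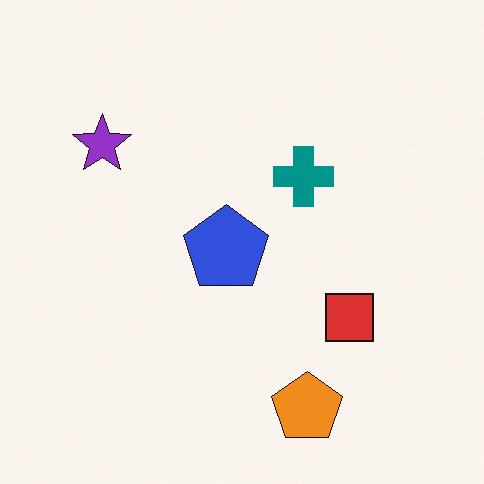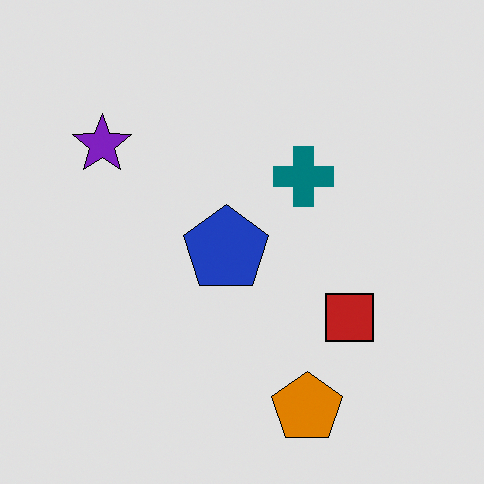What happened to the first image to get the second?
This is the original image moderately posterized.

Each flat color has snapped to a coarser quantized level — most visibly, the near-white background has dropped to a flat grey.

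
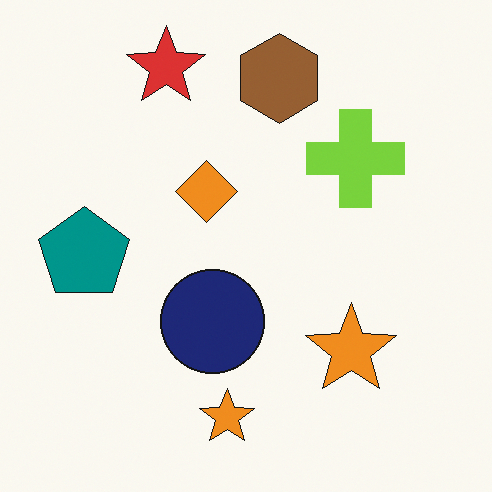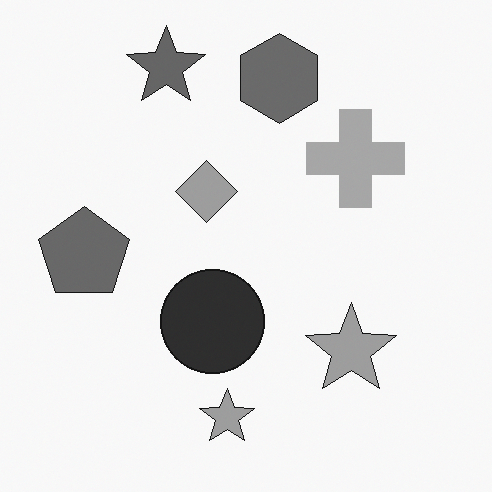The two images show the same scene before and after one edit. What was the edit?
The transformation is: converted to grayscale.

All color is removed — every shape is now a shade of grey.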